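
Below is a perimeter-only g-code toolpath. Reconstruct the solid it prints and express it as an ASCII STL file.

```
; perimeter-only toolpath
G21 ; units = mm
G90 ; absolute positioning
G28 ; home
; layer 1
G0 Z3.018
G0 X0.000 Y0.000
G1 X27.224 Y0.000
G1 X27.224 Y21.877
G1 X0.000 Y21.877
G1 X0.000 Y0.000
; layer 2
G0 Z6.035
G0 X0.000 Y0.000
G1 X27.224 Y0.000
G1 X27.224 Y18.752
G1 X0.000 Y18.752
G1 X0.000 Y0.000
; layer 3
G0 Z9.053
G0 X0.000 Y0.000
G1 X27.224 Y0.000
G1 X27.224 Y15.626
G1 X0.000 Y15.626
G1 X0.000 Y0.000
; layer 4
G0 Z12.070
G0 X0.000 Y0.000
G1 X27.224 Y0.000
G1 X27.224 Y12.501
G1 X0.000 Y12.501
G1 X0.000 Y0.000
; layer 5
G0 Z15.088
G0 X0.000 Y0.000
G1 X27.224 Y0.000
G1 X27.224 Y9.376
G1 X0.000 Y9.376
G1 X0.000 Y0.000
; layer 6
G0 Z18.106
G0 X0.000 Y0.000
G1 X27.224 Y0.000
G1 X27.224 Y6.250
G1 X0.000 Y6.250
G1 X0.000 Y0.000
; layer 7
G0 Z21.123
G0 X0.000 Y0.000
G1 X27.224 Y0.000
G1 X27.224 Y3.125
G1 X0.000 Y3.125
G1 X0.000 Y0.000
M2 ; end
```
solid part
  facet normal 0.0000 0.0000 -1.0000
    outer loop
      vertex 27.224 25.002 0.000
      vertex 27.224 0.000 0.000
      vertex 0.000 0.000 0.000
    endloop
  endfacet
  facet normal 0.0000 0.0000 -1.0000
    outer loop
      vertex 0.000 25.002 0.000
      vertex 27.224 25.002 0.000
      vertex 0.000 0.000 0.000
    endloop
  endfacet
  facet normal 0.0000 -1.0000 0.0000
    outer loop
      vertex 0.000 0.000 0.000
      vertex 27.224 0.000 0.000
      vertex 27.224 0.000 24.141
    endloop
  endfacet
  facet normal 0.0000 -1.0000 0.0000
    outer loop
      vertex 0.000 0.000 0.000
      vertex 27.224 0.000 24.141
      vertex 0.000 0.000 24.141
    endloop
  endfacet
  facet normal 0.0000 0.6946 0.7194
    outer loop
      vertex 0.000 0.000 24.141
      vertex 27.224 0.000 24.141
      vertex 27.224 25.002 0.000
    endloop
  endfacet
  facet normal 0.0000 0.6946 0.7194
    outer loop
      vertex 0.000 0.000 24.141
      vertex 27.224 25.002 0.000
      vertex 0.000 25.002 0.000
    endloop
  endfacet
  facet normal -1.0000 0.0000 0.0000
    outer loop
      vertex 0.000 0.000 24.141
      vertex 0.000 25.002 0.000
      vertex 0.000 0.000 0.000
    endloop
  endfacet
  facet normal 1.0000 0.0000 0.0000
    outer loop
      vertex 27.224 0.000 0.000
      vertex 27.224 25.002 0.000
      vertex 27.224 0.000 24.141
    endloop
  endfacet
endsolid part

The G0 Z moves step by Δz≈3.018 mm. The G1 loops shrink linearly with z, so the solid tapers from its base footprint up to z≈24.1. Closing with a flat bottom cap and the tapered top and triangulating gives 8 facets — a wedge (ramp): 27.2 × 25 mm base, rising to 24.1 mm along the y=0 edge and sloping linearly to z=0 at y=25.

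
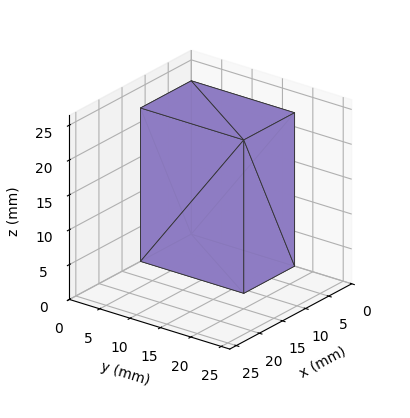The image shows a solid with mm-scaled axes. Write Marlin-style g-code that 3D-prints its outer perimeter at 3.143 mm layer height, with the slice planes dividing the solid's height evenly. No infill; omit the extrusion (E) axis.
Reading the render: the shape is a rectangular box, roughly 11 × 17 mm footprint and 22 mm tall (dimensions read to the nearest mm from the axis ticks). For the g-code, the solid's height is divided into equal slices at the stated Δz and each level perimeter traced with G1 moves after a G0 lift.

; perimeter-only toolpath
G21 ; units = mm
G90 ; absolute positioning
G28 ; home
; layer 1
G0 Z3.143
G0 X0.000 Y0.000
G1 X11.000 Y0.000
G1 X11.000 Y17.000
G1 X0.000 Y17.000
G1 X0.000 Y0.000
; layer 2
G0 Z6.286
G0 X0.000 Y0.000
G1 X11.000 Y0.000
G1 X11.000 Y17.000
G1 X0.000 Y17.000
G1 X0.000 Y0.000
; layer 3
G0 Z9.429
G0 X0.000 Y0.000
G1 X11.000 Y0.000
G1 X11.000 Y17.000
G1 X0.000 Y17.000
G1 X0.000 Y0.000
; layer 4
G0 Z12.571
G0 X0.000 Y0.000
G1 X11.000 Y0.000
G1 X11.000 Y17.000
G1 X0.000 Y17.000
G1 X0.000 Y0.000
; layer 5
G0 Z15.714
G0 X0.000 Y0.000
G1 X11.000 Y0.000
G1 X11.000 Y17.000
G1 X0.000 Y17.000
G1 X0.000 Y0.000
; layer 6
G0 Z18.857
G0 X0.000 Y0.000
G1 X11.000 Y0.000
G1 X11.000 Y17.000
G1 X0.000 Y17.000
G1 X0.000 Y0.000
; layer 7
G0 Z22.000
G0 X0.000 Y0.000
G1 X11.000 Y0.000
G1 X11.000 Y17.000
G1 X0.000 Y17.000
G1 X0.000 Y0.000
M2 ; end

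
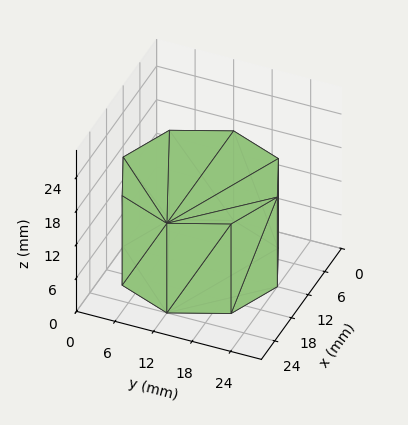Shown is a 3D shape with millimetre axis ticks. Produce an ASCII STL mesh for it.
Reading the render: the shape is a regular 8-sided prism (a cylinder approximated with 8 flat sides), circumscribed radius ≈ 12 mm, height ≈ 16 mm (dimensions read to the nearest mm from the axis ticks). For the STL, each face is triangulated and given an outward normal.

solid part
  facet normal 0.0000 0.0000 -1.0000
    outer loop
      vertex 12.000 24.000 0.000
      vertex 20.485 20.485 0.000
      vertex 24.000 12.000 0.000
    endloop
  endfacet
  facet normal 0.0000 0.0000 -1.0000
    outer loop
      vertex 3.515 20.485 0.000
      vertex 12.000 24.000 0.000
      vertex 24.000 12.000 0.000
    endloop
  endfacet
  facet normal 0.0000 0.0000 -1.0000
    outer loop
      vertex 0.000 12.000 0.000
      vertex 3.515 20.485 0.000
      vertex 24.000 12.000 0.000
    endloop
  endfacet
  facet normal 0.0000 0.0000 -1.0000
    outer loop
      vertex 3.515 3.515 0.000
      vertex 0.000 12.000 0.000
      vertex 24.000 12.000 0.000
    endloop
  endfacet
  facet normal 0.0000 0.0000 -1.0000
    outer loop
      vertex 12.000 0.000 0.000
      vertex 3.515 3.515 0.000
      vertex 24.000 12.000 0.000
    endloop
  endfacet
  facet normal 0.0000 0.0000 -1.0000
    outer loop
      vertex 20.485 3.515 0.000
      vertex 12.000 0.000 0.000
      vertex 24.000 12.000 0.000
    endloop
  endfacet
  facet normal 0.0000 0.0000 1.0000
    outer loop
      vertex 24.000 12.000 16.000
      vertex 20.485 20.485 16.000
      vertex 12.000 24.000 16.000
    endloop
  endfacet
  facet normal 0.0000 0.0000 1.0000
    outer loop
      vertex 24.000 12.000 16.000
      vertex 12.000 24.000 16.000
      vertex 3.515 20.485 16.000
    endloop
  endfacet
  facet normal 0.0000 0.0000 1.0000
    outer loop
      vertex 24.000 12.000 16.000
      vertex 3.515 20.485 16.000
      vertex 0.000 12.000 16.000
    endloop
  endfacet
  facet normal 0.0000 0.0000 1.0000
    outer loop
      vertex 24.000 12.000 16.000
      vertex 0.000 12.000 16.000
      vertex 3.515 3.515 16.000
    endloop
  endfacet
  facet normal 0.0000 0.0000 1.0000
    outer loop
      vertex 24.000 12.000 16.000
      vertex 3.515 3.515 16.000
      vertex 12.000 0.000 16.000
    endloop
  endfacet
  facet normal 0.0000 0.0000 1.0000
    outer loop
      vertex 24.000 12.000 16.000
      vertex 12.000 0.000 16.000
      vertex 20.485 3.515 16.000
    endloop
  endfacet
  facet normal 0.9239 0.3827 0.0000
    outer loop
      vertex 24.000 12.000 0.000
      vertex 20.485 20.485 0.000
      vertex 20.485 20.485 16.000
    endloop
  endfacet
  facet normal 0.9239 0.3827 0.0000
    outer loop
      vertex 24.000 12.000 0.000
      vertex 20.485 20.485 16.000
      vertex 24.000 12.000 16.000
    endloop
  endfacet
  facet normal 0.3827 0.9239 0.0000
    outer loop
      vertex 20.485 20.485 0.000
      vertex 12.000 24.000 0.000
      vertex 12.000 24.000 16.000
    endloop
  endfacet
  facet normal 0.3827 0.9239 0.0000
    outer loop
      vertex 20.485 20.485 0.000
      vertex 12.000 24.000 16.000
      vertex 20.485 20.485 16.000
    endloop
  endfacet
  facet normal -0.3827 0.9239 0.0000
    outer loop
      vertex 12.000 24.000 0.000
      vertex 3.515 20.485 0.000
      vertex 3.515 20.485 16.000
    endloop
  endfacet
  facet normal -0.3827 0.9239 0.0000
    outer loop
      vertex 12.000 24.000 0.000
      vertex 3.515 20.485 16.000
      vertex 12.000 24.000 16.000
    endloop
  endfacet
  facet normal -0.9239 0.3827 0.0000
    outer loop
      vertex 3.515 20.485 0.000
      vertex 0.000 12.000 0.000
      vertex 0.000 12.000 16.000
    endloop
  endfacet
  facet normal -0.9239 0.3827 0.0000
    outer loop
      vertex 3.515 20.485 0.000
      vertex 0.000 12.000 16.000
      vertex 3.515 20.485 16.000
    endloop
  endfacet
  facet normal -0.9239 -0.3827 0.0000
    outer loop
      vertex 0.000 12.000 0.000
      vertex 3.515 3.515 0.000
      vertex 3.515 3.515 16.000
    endloop
  endfacet
  facet normal -0.9239 -0.3827 0.0000
    outer loop
      vertex 0.000 12.000 0.000
      vertex 3.515 3.515 16.000
      vertex 0.000 12.000 16.000
    endloop
  endfacet
  facet normal -0.3827 -0.9239 0.0000
    outer loop
      vertex 3.515 3.515 0.000
      vertex 12.000 0.000 0.000
      vertex 12.000 0.000 16.000
    endloop
  endfacet
  facet normal -0.3827 -0.9239 0.0000
    outer loop
      vertex 3.515 3.515 0.000
      vertex 12.000 0.000 16.000
      vertex 3.515 3.515 16.000
    endloop
  endfacet
  facet normal 0.3827 -0.9239 0.0000
    outer loop
      vertex 12.000 0.000 0.000
      vertex 20.485 3.515 0.000
      vertex 20.485 3.515 16.000
    endloop
  endfacet
  facet normal 0.3827 -0.9239 0.0000
    outer loop
      vertex 12.000 0.000 0.000
      vertex 20.485 3.515 16.000
      vertex 12.000 0.000 16.000
    endloop
  endfacet
  facet normal 0.9239 -0.3827 0.0000
    outer loop
      vertex 20.485 3.515 0.000
      vertex 24.000 12.000 0.000
      vertex 24.000 12.000 16.000
    endloop
  endfacet
  facet normal 0.9239 -0.3827 0.0000
    outer loop
      vertex 20.485 3.515 0.000
      vertex 24.000 12.000 16.000
      vertex 20.485 3.515 16.000
    endloop
  endfacet
endsolid part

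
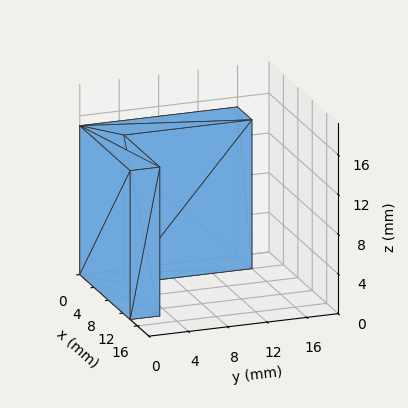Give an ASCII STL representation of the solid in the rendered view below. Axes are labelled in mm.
Reading the render: the shape is an L-shaped prism: outer 14 × 16 mm, arm thicknesses ≈ 3 mm (horizontal) and 4 mm (vertical), extruded 15 mm in z (dimensions read to the nearest mm from the axis ticks). For the STL, each face is triangulated and given an outward normal.

solid part
  facet normal 0.0000 0.0000 -1.0000
    outer loop
      vertex 14.0 3.0 0.0
      vertex 14.0 0.0 0.0
      vertex 0.0 0.0 0.0
    endloop
  endfacet
  facet normal 0.0000 0.0000 -1.0000
    outer loop
      vertex 4.0 3.0 0.0
      vertex 14.0 3.0 0.0
      vertex 0.0 0.0 0.0
    endloop
  endfacet
  facet normal 0.0000 0.0000 -1.0000
    outer loop
      vertex 4.0 16.0 0.0
      vertex 4.0 3.0 0.0
      vertex 0.0 0.0 0.0
    endloop
  endfacet
  facet normal 0.0000 0.0000 -1.0000
    outer loop
      vertex 0.0 16.0 0.0
      vertex 4.0 16.0 0.0
      vertex 0.0 0.0 0.0
    endloop
  endfacet
  facet normal 0.0000 0.0000 1.0000
    outer loop
      vertex 0.0 0.0 15.0
      vertex 14.0 0.0 15.0
      vertex 14.0 3.0 15.0
    endloop
  endfacet
  facet normal 0.0000 0.0000 1.0000
    outer loop
      vertex 0.0 0.0 15.0
      vertex 14.0 3.0 15.0
      vertex 4.0 3.0 15.0
    endloop
  endfacet
  facet normal 0.0000 0.0000 1.0000
    outer loop
      vertex 0.0 0.0 15.0
      vertex 4.0 3.0 15.0
      vertex 4.0 16.0 15.0
    endloop
  endfacet
  facet normal 0.0000 0.0000 1.0000
    outer loop
      vertex 0.0 0.0 15.0
      vertex 4.0 16.0 15.0
      vertex 0.0 16.0 15.0
    endloop
  endfacet
  facet normal 0.0000 -1.0000 0.0000
    outer loop
      vertex 0.0 0.0 0.0
      vertex 14.0 0.0 0.0
      vertex 14.0 0.0 15.0
    endloop
  endfacet
  facet normal 0.0000 -1.0000 0.0000
    outer loop
      vertex 0.0 0.0 0.0
      vertex 14.0 0.0 15.0
      vertex 0.0 0.0 15.0
    endloop
  endfacet
  facet normal 1.0000 0.0000 0.0000
    outer loop
      vertex 14.0 0.0 0.0
      vertex 14.0 3.0 0.0
      vertex 14.0 3.0 15.0
    endloop
  endfacet
  facet normal 1.0000 0.0000 0.0000
    outer loop
      vertex 14.0 0.0 0.0
      vertex 14.0 3.0 15.0
      vertex 14.0 0.0 15.0
    endloop
  endfacet
  facet normal 0.0000 1.0000 0.0000
    outer loop
      vertex 14.0 3.0 0.0
      vertex 4.0 3.0 0.0
      vertex 4.0 3.0 15.0
    endloop
  endfacet
  facet normal 0.0000 1.0000 0.0000
    outer loop
      vertex 14.0 3.0 0.0
      vertex 4.0 3.0 15.0
      vertex 14.0 3.0 15.0
    endloop
  endfacet
  facet normal 1.0000 0.0000 0.0000
    outer loop
      vertex 4.0 3.0 0.0
      vertex 4.0 16.0 0.0
      vertex 4.0 16.0 15.0
    endloop
  endfacet
  facet normal 1.0000 0.0000 0.0000
    outer loop
      vertex 4.0 3.0 0.0
      vertex 4.0 16.0 15.0
      vertex 4.0 3.0 15.0
    endloop
  endfacet
  facet normal 0.0000 1.0000 0.0000
    outer loop
      vertex 4.0 16.0 0.0
      vertex 0.0 16.0 0.0
      vertex 0.0 16.0 15.0
    endloop
  endfacet
  facet normal 0.0000 1.0000 0.0000
    outer loop
      vertex 4.0 16.0 0.0
      vertex 0.0 16.0 15.0
      vertex 4.0 16.0 15.0
    endloop
  endfacet
  facet normal -1.0000 0.0000 0.0000
    outer loop
      vertex 0.0 16.0 0.0
      vertex 0.0 0.0 0.0
      vertex 0.0 0.0 15.0
    endloop
  endfacet
  facet normal -1.0000 0.0000 0.0000
    outer loop
      vertex 0.0 16.0 0.0
      vertex 0.0 0.0 15.0
      vertex 0.0 16.0 15.0
    endloop
  endfacet
endsolid part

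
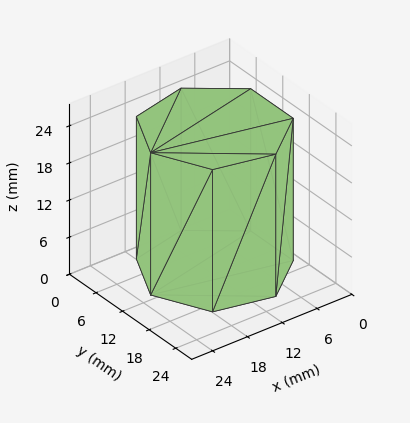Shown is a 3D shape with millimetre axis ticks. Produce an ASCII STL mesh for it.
Reading the render: the shape is a regular 7-sided prism (a cylinder approximated with 7 flat sides), circumscribed radius ≈ 11 mm, height ≈ 23 mm (dimensions read to the nearest mm from the axis ticks). For the STL, each face is triangulated and given an outward normal.

solid part
  facet normal 0.0000 0.0000 -1.0000
    outer loop
      vertex 8.6 21.7 0.0
      vertex 17.9 19.6 0.0
      vertex 22.0 11.0 0.0
    endloop
  endfacet
  facet normal 0.0000 0.0000 -1.0000
    outer loop
      vertex 1.1 15.8 0.0
      vertex 8.6 21.7 0.0
      vertex 22.0 11.0 0.0
    endloop
  endfacet
  facet normal 0.0000 0.0000 -1.0000
    outer loop
      vertex 1.1 6.2 0.0
      vertex 1.1 15.8 0.0
      vertex 22.0 11.0 0.0
    endloop
  endfacet
  facet normal 0.0000 0.0000 -1.0000
    outer loop
      vertex 8.6 0.3 0.0
      vertex 1.1 6.2 0.0
      vertex 22.0 11.0 0.0
    endloop
  endfacet
  facet normal 0.0000 0.0000 -1.0000
    outer loop
      vertex 17.9 2.4 0.0
      vertex 8.6 0.3 0.0
      vertex 22.0 11.0 0.0
    endloop
  endfacet
  facet normal 0.0000 0.0000 1.0000
    outer loop
      vertex 22.0 11.0 23.0
      vertex 17.9 19.6 23.0
      vertex 8.6 21.7 23.0
    endloop
  endfacet
  facet normal 0.0000 0.0000 1.0000
    outer loop
      vertex 22.0 11.0 23.0
      vertex 8.6 21.7 23.0
      vertex 1.1 15.8 23.0
    endloop
  endfacet
  facet normal 0.0000 0.0000 1.0000
    outer loop
      vertex 22.0 11.0 23.0
      vertex 1.1 15.8 23.0
      vertex 1.1 6.2 23.0
    endloop
  endfacet
  facet normal 0.0000 0.0000 1.0000
    outer loop
      vertex 22.0 11.0 23.0
      vertex 1.1 6.2 23.0
      vertex 8.6 0.3 23.0
    endloop
  endfacet
  facet normal 0.0000 0.0000 1.0000
    outer loop
      vertex 22.0 11.0 23.0
      vertex 8.6 0.3 23.0
      vertex 17.9 2.4 23.0
    endloop
  endfacet
  facet normal 0.9027 0.4303 0.0000
    outer loop
      vertex 22.0 11.0 0.0
      vertex 17.9 19.6 0.0
      vertex 17.9 19.6 23.0
    endloop
  endfacet
  facet normal 0.9027 0.4303 0.0000
    outer loop
      vertex 22.0 11.0 0.0
      vertex 17.9 19.6 23.0
      vertex 22.0 11.0 23.0
    endloop
  endfacet
  facet normal 0.2203 0.9754 0.0000
    outer loop
      vertex 17.9 19.6 0.0
      vertex 8.6 21.7 0.0
      vertex 8.6 21.7 23.0
    endloop
  endfacet
  facet normal 0.2203 0.9754 0.0000
    outer loop
      vertex 17.9 19.6 0.0
      vertex 8.6 21.7 23.0
      vertex 17.9 19.6 23.0
    endloop
  endfacet
  facet normal -0.6183 0.7860 0.0000
    outer loop
      vertex 8.6 21.7 0.0
      vertex 1.1 15.8 0.0
      vertex 1.1 15.8 23.0
    endloop
  endfacet
  facet normal -0.6183 0.7860 0.0000
    outer loop
      vertex 8.6 21.7 0.0
      vertex 1.1 15.8 23.0
      vertex 8.6 21.7 23.0
    endloop
  endfacet
  facet normal -1.0000 0.0000 0.0000
    outer loop
      vertex 1.1 15.8 0.0
      vertex 1.1 6.2 0.0
      vertex 1.1 6.2 23.0
    endloop
  endfacet
  facet normal -1.0000 0.0000 0.0000
    outer loop
      vertex 1.1 15.8 0.0
      vertex 1.1 6.2 23.0
      vertex 1.1 15.8 23.0
    endloop
  endfacet
  facet normal -0.6183 -0.7860 0.0000
    outer loop
      vertex 1.1 6.2 0.0
      vertex 8.6 0.3 0.0
      vertex 8.6 0.3 23.0
    endloop
  endfacet
  facet normal -0.6183 -0.7860 0.0000
    outer loop
      vertex 1.1 6.2 0.0
      vertex 8.6 0.3 23.0
      vertex 1.1 6.2 23.0
    endloop
  endfacet
  facet normal 0.2203 -0.9754 0.0000
    outer loop
      vertex 8.6 0.3 0.0
      vertex 17.9 2.4 0.0
      vertex 17.9 2.4 23.0
    endloop
  endfacet
  facet normal 0.2203 -0.9754 0.0000
    outer loop
      vertex 8.6 0.3 0.0
      vertex 17.9 2.4 23.0
      vertex 8.6 0.3 23.0
    endloop
  endfacet
  facet normal 0.9027 -0.4303 0.0000
    outer loop
      vertex 17.9 2.4 0.0
      vertex 22.0 11.0 0.0
      vertex 22.0 11.0 23.0
    endloop
  endfacet
  facet normal 0.9027 -0.4303 0.0000
    outer loop
      vertex 17.9 2.4 0.0
      vertex 22.0 11.0 23.0
      vertex 17.9 2.4 23.0
    endloop
  endfacet
endsolid part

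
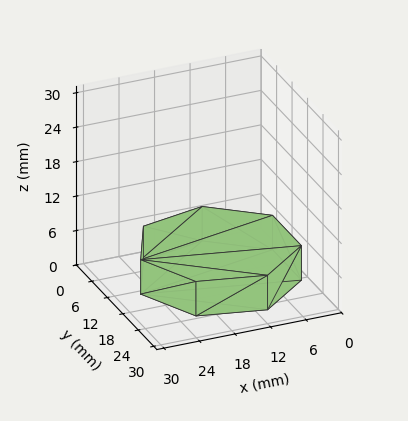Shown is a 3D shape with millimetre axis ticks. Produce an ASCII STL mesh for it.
Reading the render: the shape is a regular 7-sided prism (a cylinder approximated with 7 flat sides), circumscribed radius ≈ 13 mm, height ≈ 6 mm (dimensions read to the nearest mm from the axis ticks). For the STL, each face is triangulated and given an outward normal.

solid part
  facet normal 0.0000 0.0000 -1.0000
    outer loop
      vertex 10.1 25.7 0.0
      vertex 21.1 23.2 0.0
      vertex 26.0 13.0 0.0
    endloop
  endfacet
  facet normal 0.0000 0.0000 -1.0000
    outer loop
      vertex 1.3 18.6 0.0
      vertex 10.1 25.7 0.0
      vertex 26.0 13.0 0.0
    endloop
  endfacet
  facet normal 0.0000 0.0000 -1.0000
    outer loop
      vertex 1.3 7.4 0.0
      vertex 1.3 18.6 0.0
      vertex 26.0 13.0 0.0
    endloop
  endfacet
  facet normal 0.0000 0.0000 -1.0000
    outer loop
      vertex 10.1 0.3 0.0
      vertex 1.3 7.4 0.0
      vertex 26.0 13.0 0.0
    endloop
  endfacet
  facet normal 0.0000 0.0000 -1.0000
    outer loop
      vertex 21.1 2.8 0.0
      vertex 10.1 0.3 0.0
      vertex 26.0 13.0 0.0
    endloop
  endfacet
  facet normal 0.0000 0.0000 1.0000
    outer loop
      vertex 26.0 13.0 6.0
      vertex 21.1 23.2 6.0
      vertex 10.1 25.7 6.0
    endloop
  endfacet
  facet normal 0.0000 0.0000 1.0000
    outer loop
      vertex 26.0 13.0 6.0
      vertex 10.1 25.7 6.0
      vertex 1.3 18.6 6.0
    endloop
  endfacet
  facet normal 0.0000 0.0000 1.0000
    outer loop
      vertex 26.0 13.0 6.0
      vertex 1.3 18.6 6.0
      vertex 1.3 7.4 6.0
    endloop
  endfacet
  facet normal 0.0000 0.0000 1.0000
    outer loop
      vertex 26.0 13.0 6.0
      vertex 1.3 7.4 6.0
      vertex 10.1 0.3 6.0
    endloop
  endfacet
  facet normal 0.0000 0.0000 1.0000
    outer loop
      vertex 26.0 13.0 6.0
      vertex 10.1 0.3 6.0
      vertex 21.1 2.8 6.0
    endloop
  endfacet
  facet normal 0.9014 0.4330 0.0000
    outer loop
      vertex 26.0 13.0 0.0
      vertex 21.1 23.2 0.0
      vertex 21.1 23.2 6.0
    endloop
  endfacet
  facet normal 0.9014 0.4330 0.0000
    outer loop
      vertex 26.0 13.0 0.0
      vertex 21.1 23.2 6.0
      vertex 26.0 13.0 6.0
    endloop
  endfacet
  facet normal 0.2216 0.9751 0.0000
    outer loop
      vertex 21.1 23.2 0.0
      vertex 10.1 25.7 0.0
      vertex 10.1 25.7 6.0
    endloop
  endfacet
  facet normal 0.2216 0.9751 0.0000
    outer loop
      vertex 21.1 23.2 0.0
      vertex 10.1 25.7 6.0
      vertex 21.1 23.2 6.0
    endloop
  endfacet
  facet normal -0.6279 0.7783 0.0000
    outer loop
      vertex 10.1 25.7 0.0
      vertex 1.3 18.6 0.0
      vertex 1.3 18.6 6.0
    endloop
  endfacet
  facet normal -0.6279 0.7783 0.0000
    outer loop
      vertex 10.1 25.7 0.0
      vertex 1.3 18.6 6.0
      vertex 10.1 25.7 6.0
    endloop
  endfacet
  facet normal -1.0000 0.0000 0.0000
    outer loop
      vertex 1.3 18.6 0.0
      vertex 1.3 7.4 0.0
      vertex 1.3 7.4 6.0
    endloop
  endfacet
  facet normal -1.0000 0.0000 0.0000
    outer loop
      vertex 1.3 18.6 0.0
      vertex 1.3 7.4 6.0
      vertex 1.3 18.6 6.0
    endloop
  endfacet
  facet normal -0.6279 -0.7783 0.0000
    outer loop
      vertex 1.3 7.4 0.0
      vertex 10.1 0.3 0.0
      vertex 10.1 0.3 6.0
    endloop
  endfacet
  facet normal -0.6279 -0.7783 0.0000
    outer loop
      vertex 1.3 7.4 0.0
      vertex 10.1 0.3 6.0
      vertex 1.3 7.4 6.0
    endloop
  endfacet
  facet normal 0.2216 -0.9751 0.0000
    outer loop
      vertex 10.1 0.3 0.0
      vertex 21.1 2.8 0.0
      vertex 21.1 2.8 6.0
    endloop
  endfacet
  facet normal 0.2216 -0.9751 0.0000
    outer loop
      vertex 10.1 0.3 0.0
      vertex 21.1 2.8 6.0
      vertex 10.1 0.3 6.0
    endloop
  endfacet
  facet normal 0.9014 -0.4330 0.0000
    outer loop
      vertex 21.1 2.8 0.0
      vertex 26.0 13.0 0.0
      vertex 26.0 13.0 6.0
    endloop
  endfacet
  facet normal 0.9014 -0.4330 0.0000
    outer loop
      vertex 21.1 2.8 0.0
      vertex 26.0 13.0 6.0
      vertex 21.1 2.8 6.0
    endloop
  endfacet
endsolid part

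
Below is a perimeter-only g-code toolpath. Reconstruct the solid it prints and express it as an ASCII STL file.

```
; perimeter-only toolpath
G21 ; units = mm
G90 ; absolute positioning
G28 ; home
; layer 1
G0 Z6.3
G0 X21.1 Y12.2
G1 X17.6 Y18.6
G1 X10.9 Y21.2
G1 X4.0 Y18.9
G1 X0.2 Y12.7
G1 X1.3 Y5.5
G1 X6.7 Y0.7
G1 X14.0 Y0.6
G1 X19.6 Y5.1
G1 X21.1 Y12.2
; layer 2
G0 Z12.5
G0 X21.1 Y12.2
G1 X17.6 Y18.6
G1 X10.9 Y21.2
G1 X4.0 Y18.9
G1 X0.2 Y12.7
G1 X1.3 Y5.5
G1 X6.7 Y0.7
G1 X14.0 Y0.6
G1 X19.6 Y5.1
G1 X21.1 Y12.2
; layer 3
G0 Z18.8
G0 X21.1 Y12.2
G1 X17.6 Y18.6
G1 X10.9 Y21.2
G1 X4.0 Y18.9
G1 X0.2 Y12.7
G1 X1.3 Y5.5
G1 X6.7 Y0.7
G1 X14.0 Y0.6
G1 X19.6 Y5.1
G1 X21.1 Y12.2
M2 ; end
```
solid part
  facet normal 0.0000 0.0000 -1.0000
    outer loop
      vertex 10.9 21.2 0.0
      vertex 17.6 18.6 0.0
      vertex 21.1 12.2 0.0
    endloop
  endfacet
  facet normal 0.0000 0.0000 -1.0000
    outer loop
      vertex 4.0 18.9 0.0
      vertex 10.9 21.2 0.0
      vertex 21.1 12.2 0.0
    endloop
  endfacet
  facet normal 0.0000 0.0000 -1.0000
    outer loop
      vertex 0.2 12.7 0.0
      vertex 4.0 18.9 0.0
      vertex 21.1 12.2 0.0
    endloop
  endfacet
  facet normal 0.0000 0.0000 -1.0000
    outer loop
      vertex 1.3 5.5 0.0
      vertex 0.2 12.7 0.0
      vertex 21.1 12.2 0.0
    endloop
  endfacet
  facet normal 0.0000 0.0000 -1.0000
    outer loop
      vertex 6.7 0.7 0.0
      vertex 1.3 5.5 0.0
      vertex 21.1 12.2 0.0
    endloop
  endfacet
  facet normal 0.0000 0.0000 -1.0000
    outer loop
      vertex 14.0 0.6 0.0
      vertex 6.7 0.7 0.0
      vertex 21.1 12.2 0.0
    endloop
  endfacet
  facet normal 0.0000 0.0000 -1.0000
    outer loop
      vertex 19.6 5.1 0.0
      vertex 14.0 0.6 0.0
      vertex 21.1 12.2 0.0
    endloop
  endfacet
  facet normal 0.0000 0.0000 1.0000
    outer loop
      vertex 21.1 12.2 18.8
      vertex 17.6 18.6 18.8
      vertex 10.9 21.2 18.8
    endloop
  endfacet
  facet normal 0.0000 0.0000 1.0000
    outer loop
      vertex 21.1 12.2 18.8
      vertex 10.9 21.2 18.8
      vertex 4.0 18.9 18.8
    endloop
  endfacet
  facet normal 0.0000 0.0000 1.0000
    outer loop
      vertex 21.1 12.2 18.8
      vertex 4.0 18.9 18.8
      vertex 0.2 12.7 18.8
    endloop
  endfacet
  facet normal 0.0000 0.0000 1.0000
    outer loop
      vertex 21.1 12.2 18.8
      vertex 0.2 12.7 18.8
      vertex 1.3 5.5 18.8
    endloop
  endfacet
  facet normal 0.0000 0.0000 1.0000
    outer loop
      vertex 21.1 12.2 18.8
      vertex 1.3 5.5 18.8
      vertex 6.7 0.7 18.8
    endloop
  endfacet
  facet normal 0.0000 0.0000 1.0000
    outer loop
      vertex 21.1 12.2 18.8
      vertex 6.7 0.7 18.8
      vertex 14.0 0.6 18.8
    endloop
  endfacet
  facet normal 0.0000 0.0000 1.0000
    outer loop
      vertex 21.1 12.2 18.8
      vertex 14.0 0.6 18.8
      vertex 19.6 5.1 18.8
    endloop
  endfacet
  facet normal 0.8774 0.4798 0.0000
    outer loop
      vertex 21.1 12.2 0.0
      vertex 17.6 18.6 0.0
      vertex 17.6 18.6 18.8
    endloop
  endfacet
  facet normal 0.8774 0.4798 0.0000
    outer loop
      vertex 21.1 12.2 0.0
      vertex 17.6 18.6 18.8
      vertex 21.1 12.2 18.8
    endloop
  endfacet
  facet normal 0.3618 0.9323 0.0000
    outer loop
      vertex 17.6 18.6 0.0
      vertex 10.9 21.2 0.0
      vertex 10.9 21.2 18.8
    endloop
  endfacet
  facet normal 0.3618 0.9323 0.0000
    outer loop
      vertex 17.6 18.6 0.0
      vertex 10.9 21.2 18.8
      vertex 17.6 18.6 18.8
    endloop
  endfacet
  facet normal -0.3162 0.9487 0.0000
    outer loop
      vertex 10.9 21.2 0.0
      vertex 4.0 18.9 0.0
      vertex 4.0 18.9 18.8
    endloop
  endfacet
  facet normal -0.3162 0.9487 0.0000
    outer loop
      vertex 10.9 21.2 0.0
      vertex 4.0 18.9 18.8
      vertex 10.9 21.2 18.8
    endloop
  endfacet
  facet normal -0.8526 0.5226 0.0000
    outer loop
      vertex 4.0 18.9 0.0
      vertex 0.2 12.7 0.0
      vertex 0.2 12.7 18.8
    endloop
  endfacet
  facet normal -0.8526 0.5226 0.0000
    outer loop
      vertex 4.0 18.9 0.0
      vertex 0.2 12.7 18.8
      vertex 4.0 18.9 18.8
    endloop
  endfacet
  facet normal -0.9885 -0.1510 0.0000
    outer loop
      vertex 0.2 12.7 0.0
      vertex 1.3 5.5 0.0
      vertex 1.3 5.5 18.8
    endloop
  endfacet
  facet normal -0.9885 -0.1510 0.0000
    outer loop
      vertex 0.2 12.7 0.0
      vertex 1.3 5.5 18.8
      vertex 0.2 12.7 18.8
    endloop
  endfacet
  facet normal -0.6644 -0.7474 0.0000
    outer loop
      vertex 1.3 5.5 0.0
      vertex 6.7 0.7 0.0
      vertex 6.7 0.7 18.8
    endloop
  endfacet
  facet normal -0.6644 -0.7474 0.0000
    outer loop
      vertex 1.3 5.5 0.0
      vertex 6.7 0.7 18.8
      vertex 1.3 5.5 18.8
    endloop
  endfacet
  facet normal -0.0137 -0.9999 0.0000
    outer loop
      vertex 6.7 0.7 0.0
      vertex 14.0 0.6 0.0
      vertex 14.0 0.6 18.8
    endloop
  endfacet
  facet normal -0.0137 -0.9999 0.0000
    outer loop
      vertex 6.7 0.7 0.0
      vertex 14.0 0.6 18.8
      vertex 6.7 0.7 18.8
    endloop
  endfacet
  facet normal 0.6264 -0.7795 0.0000
    outer loop
      vertex 14.0 0.6 0.0
      vertex 19.6 5.1 0.0
      vertex 19.6 5.1 18.8
    endloop
  endfacet
  facet normal 0.6264 -0.7795 0.0000
    outer loop
      vertex 14.0 0.6 0.0
      vertex 19.6 5.1 18.8
      vertex 14.0 0.6 18.8
    endloop
  endfacet
  facet normal 0.9784 -0.2067 0.0000
    outer loop
      vertex 19.6 5.1 0.0
      vertex 21.1 12.2 0.0
      vertex 21.1 12.2 18.8
    endloop
  endfacet
  facet normal 0.9784 -0.2067 0.0000
    outer loop
      vertex 19.6 5.1 0.0
      vertex 21.1 12.2 18.8
      vertex 19.6 5.1 18.8
    endloop
  endfacet
endsolid part

The G0 Z moves step by Δz≈6.3 mm. Every layer's G1 loop is the same polygon, so the solid is a straight extrusion of it from z=0 to z≈18.8. Closing with flat bottom and top caps and triangulating gives 32 facets — a regular 9-sided prism (a cylinder approximated with 9 flat sides), circumscribed radius ≈ 10.6 mm, height ≈ 18.8 mm.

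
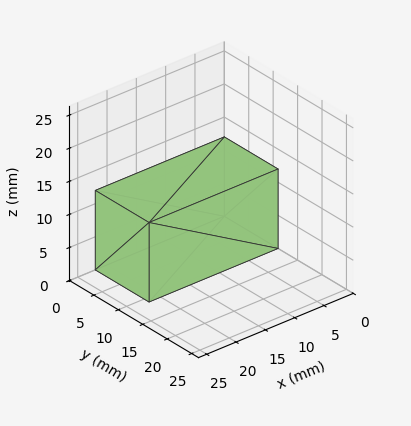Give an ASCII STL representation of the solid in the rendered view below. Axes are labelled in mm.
Reading the render: the shape is a rectangular box, roughly 22 × 11 mm footprint and 12 mm tall (dimensions read to the nearest mm from the axis ticks). For the STL, each face is triangulated and given an outward normal.

solid part
  facet normal 0.0000 0.0000 -1.0000
    outer loop
      vertex 22.0 11.0 0.0
      vertex 22.0 0.0 0.0
      vertex 0.0 0.0 0.0
    endloop
  endfacet
  facet normal 0.0000 0.0000 -1.0000
    outer loop
      vertex 0.0 11.0 0.0
      vertex 22.0 11.0 0.0
      vertex 0.0 0.0 0.0
    endloop
  endfacet
  facet normal 0.0000 0.0000 1.0000
    outer loop
      vertex 0.0 0.0 12.0
      vertex 22.0 0.0 12.0
      vertex 22.0 11.0 12.0
    endloop
  endfacet
  facet normal 0.0000 0.0000 1.0000
    outer loop
      vertex 0.0 0.0 12.0
      vertex 22.0 11.0 12.0
      vertex 0.0 11.0 12.0
    endloop
  endfacet
  facet normal 0.0000 -1.0000 0.0000
    outer loop
      vertex 0.0 0.0 0.0
      vertex 22.0 0.0 0.0
      vertex 22.0 0.0 12.0
    endloop
  endfacet
  facet normal 0.0000 -1.0000 0.0000
    outer loop
      vertex 0.0 0.0 0.0
      vertex 22.0 0.0 12.0
      vertex 0.0 0.0 12.0
    endloop
  endfacet
  facet normal 0.0000 1.0000 0.0000
    outer loop
      vertex 22.0 11.0 12.0
      vertex 22.0 11.0 0.0
      vertex 0.0 11.0 0.0
    endloop
  endfacet
  facet normal 0.0000 1.0000 0.0000
    outer loop
      vertex 0.0 11.0 12.0
      vertex 22.0 11.0 12.0
      vertex 0.0 11.0 0.0
    endloop
  endfacet
  facet normal -1.0000 0.0000 0.0000
    outer loop
      vertex 0.0 11.0 12.0
      vertex 0.0 11.0 0.0
      vertex 0.0 0.0 0.0
    endloop
  endfacet
  facet normal -1.0000 0.0000 0.0000
    outer loop
      vertex 0.0 0.0 12.0
      vertex 0.0 11.0 12.0
      vertex 0.0 0.0 0.0
    endloop
  endfacet
  facet normal 1.0000 0.0000 0.0000
    outer loop
      vertex 22.0 0.0 0.0
      vertex 22.0 11.0 0.0
      vertex 22.0 11.0 12.0
    endloop
  endfacet
  facet normal 1.0000 0.0000 0.0000
    outer loop
      vertex 22.0 0.0 0.0
      vertex 22.0 11.0 12.0
      vertex 22.0 0.0 12.0
    endloop
  endfacet
endsolid part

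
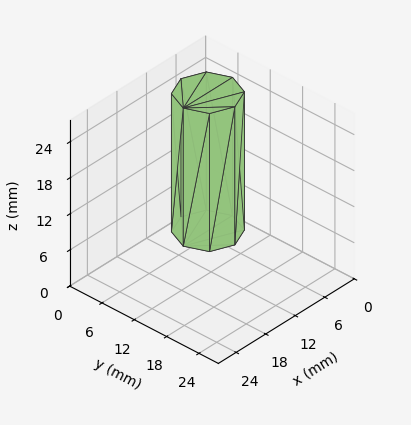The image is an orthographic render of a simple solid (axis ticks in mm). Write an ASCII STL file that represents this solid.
Reading the render: the shape is a regular 8-sided prism (a cylinder approximated with 8 flat sides), circumscribed radius ≈ 5 mm, height ≈ 23 mm (dimensions read to the nearest mm from the axis ticks). For the STL, each face is triangulated and given an outward normal.

solid part
  facet normal 0.0000 0.0000 -1.0000
    outer loop
      vertex 5.00 10.00 0.00
      vertex 8.54 8.54 0.00
      vertex 10.00 5.00 0.00
    endloop
  endfacet
  facet normal 0.0000 0.0000 -1.0000
    outer loop
      vertex 1.46 8.54 0.00
      vertex 5.00 10.00 0.00
      vertex 10.00 5.00 0.00
    endloop
  endfacet
  facet normal 0.0000 0.0000 -1.0000
    outer loop
      vertex 0.00 5.00 0.00
      vertex 1.46 8.54 0.00
      vertex 10.00 5.00 0.00
    endloop
  endfacet
  facet normal 0.0000 0.0000 -1.0000
    outer loop
      vertex 1.46 1.46 0.00
      vertex 0.00 5.00 0.00
      vertex 10.00 5.00 0.00
    endloop
  endfacet
  facet normal 0.0000 0.0000 -1.0000
    outer loop
      vertex 5.00 0.00 0.00
      vertex 1.46 1.46 0.00
      vertex 10.00 5.00 0.00
    endloop
  endfacet
  facet normal 0.0000 0.0000 -1.0000
    outer loop
      vertex 8.54 1.46 0.00
      vertex 5.00 0.00 0.00
      vertex 10.00 5.00 0.00
    endloop
  endfacet
  facet normal 0.0000 0.0000 1.0000
    outer loop
      vertex 10.00 5.00 23.00
      vertex 8.54 8.54 23.00
      vertex 5.00 10.00 23.00
    endloop
  endfacet
  facet normal 0.0000 0.0000 1.0000
    outer loop
      vertex 10.00 5.00 23.00
      vertex 5.00 10.00 23.00
      vertex 1.46 8.54 23.00
    endloop
  endfacet
  facet normal 0.0000 0.0000 1.0000
    outer loop
      vertex 10.00 5.00 23.00
      vertex 1.46 8.54 23.00
      vertex 0.00 5.00 23.00
    endloop
  endfacet
  facet normal 0.0000 0.0000 1.0000
    outer loop
      vertex 10.00 5.00 23.00
      vertex 0.00 5.00 23.00
      vertex 1.46 1.46 23.00
    endloop
  endfacet
  facet normal 0.0000 0.0000 1.0000
    outer loop
      vertex 10.00 5.00 23.00
      vertex 1.46 1.46 23.00
      vertex 5.00 0.00 23.00
    endloop
  endfacet
  facet normal 0.0000 0.0000 1.0000
    outer loop
      vertex 10.00 5.00 23.00
      vertex 5.00 0.00 23.00
      vertex 8.54 1.46 23.00
    endloop
  endfacet
  facet normal 0.9245 0.3813 0.0000
    outer loop
      vertex 10.00 5.00 0.00
      vertex 8.54 8.54 0.00
      vertex 8.54 8.54 23.00
    endloop
  endfacet
  facet normal 0.9245 0.3813 0.0000
    outer loop
      vertex 10.00 5.00 0.00
      vertex 8.54 8.54 23.00
      vertex 10.00 5.00 23.00
    endloop
  endfacet
  facet normal 0.3813 0.9245 0.0000
    outer loop
      vertex 8.54 8.54 0.00
      vertex 5.00 10.00 0.00
      vertex 5.00 10.00 23.00
    endloop
  endfacet
  facet normal 0.3813 0.9245 0.0000
    outer loop
      vertex 8.54 8.54 0.00
      vertex 5.00 10.00 23.00
      vertex 8.54 8.54 23.00
    endloop
  endfacet
  facet normal -0.3813 0.9245 0.0000
    outer loop
      vertex 5.00 10.00 0.00
      vertex 1.46 8.54 0.00
      vertex 1.46 8.54 23.00
    endloop
  endfacet
  facet normal -0.3813 0.9245 0.0000
    outer loop
      vertex 5.00 10.00 0.00
      vertex 1.46 8.54 23.00
      vertex 5.00 10.00 23.00
    endloop
  endfacet
  facet normal -0.9245 0.3813 0.0000
    outer loop
      vertex 1.46 8.54 0.00
      vertex 0.00 5.00 0.00
      vertex 0.00 5.00 23.00
    endloop
  endfacet
  facet normal -0.9245 0.3813 0.0000
    outer loop
      vertex 1.46 8.54 0.00
      vertex 0.00 5.00 23.00
      vertex 1.46 8.54 23.00
    endloop
  endfacet
  facet normal -0.9245 -0.3813 0.0000
    outer loop
      vertex 0.00 5.00 0.00
      vertex 1.46 1.46 0.00
      vertex 1.46 1.46 23.00
    endloop
  endfacet
  facet normal -0.9245 -0.3813 0.0000
    outer loop
      vertex 0.00 5.00 0.00
      vertex 1.46 1.46 23.00
      vertex 0.00 5.00 23.00
    endloop
  endfacet
  facet normal -0.3813 -0.9245 0.0000
    outer loop
      vertex 1.46 1.46 0.00
      vertex 5.00 0.00 0.00
      vertex 5.00 0.00 23.00
    endloop
  endfacet
  facet normal -0.3813 -0.9245 0.0000
    outer loop
      vertex 1.46 1.46 0.00
      vertex 5.00 0.00 23.00
      vertex 1.46 1.46 23.00
    endloop
  endfacet
  facet normal 0.3813 -0.9245 0.0000
    outer loop
      vertex 5.00 0.00 0.00
      vertex 8.54 1.46 0.00
      vertex 8.54 1.46 23.00
    endloop
  endfacet
  facet normal 0.3813 -0.9245 0.0000
    outer loop
      vertex 5.00 0.00 0.00
      vertex 8.54 1.46 23.00
      vertex 5.00 0.00 23.00
    endloop
  endfacet
  facet normal 0.9245 -0.3813 0.0000
    outer loop
      vertex 8.54 1.46 0.00
      vertex 10.00 5.00 0.00
      vertex 10.00 5.00 23.00
    endloop
  endfacet
  facet normal 0.9245 -0.3813 0.0000
    outer loop
      vertex 8.54 1.46 0.00
      vertex 10.00 5.00 23.00
      vertex 8.54 1.46 23.00
    endloop
  endfacet
endsolid part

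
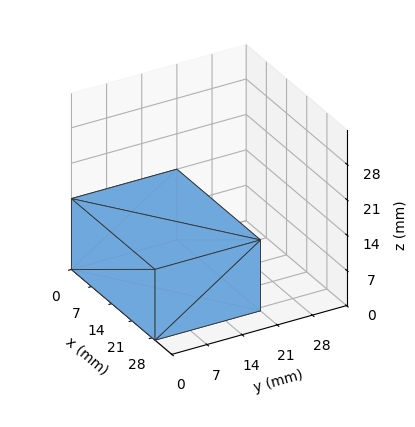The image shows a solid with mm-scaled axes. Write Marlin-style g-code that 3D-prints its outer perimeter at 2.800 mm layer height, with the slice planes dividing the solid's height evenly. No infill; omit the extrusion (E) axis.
Reading the render: the shape is a rectangular box, roughly 29 × 21 mm footprint and 14 mm tall (dimensions read to the nearest mm from the axis ticks). For the g-code, the solid's height is divided into equal slices at the stated Δz and each level perimeter traced with G1 moves after a G0 lift.

; perimeter-only toolpath
G21 ; units = mm
G90 ; absolute positioning
G28 ; home
; layer 1
G0 Z2.800
G0 X0.000 Y0.000
G1 X29.000 Y0.000
G1 X29.000 Y21.000
G1 X0.000 Y21.000
G1 X0.000 Y0.000
; layer 2
G0 Z5.600
G0 X0.000 Y0.000
G1 X29.000 Y0.000
G1 X29.000 Y21.000
G1 X0.000 Y21.000
G1 X0.000 Y0.000
; layer 3
G0 Z8.400
G0 X0.000 Y0.000
G1 X29.000 Y0.000
G1 X29.000 Y21.000
G1 X0.000 Y21.000
G1 X0.000 Y0.000
; layer 4
G0 Z11.200
G0 X0.000 Y0.000
G1 X29.000 Y0.000
G1 X29.000 Y21.000
G1 X0.000 Y21.000
G1 X0.000 Y0.000
; layer 5
G0 Z14.000
G0 X0.000 Y0.000
G1 X29.000 Y0.000
G1 X29.000 Y21.000
G1 X0.000 Y21.000
G1 X0.000 Y0.000
M2 ; end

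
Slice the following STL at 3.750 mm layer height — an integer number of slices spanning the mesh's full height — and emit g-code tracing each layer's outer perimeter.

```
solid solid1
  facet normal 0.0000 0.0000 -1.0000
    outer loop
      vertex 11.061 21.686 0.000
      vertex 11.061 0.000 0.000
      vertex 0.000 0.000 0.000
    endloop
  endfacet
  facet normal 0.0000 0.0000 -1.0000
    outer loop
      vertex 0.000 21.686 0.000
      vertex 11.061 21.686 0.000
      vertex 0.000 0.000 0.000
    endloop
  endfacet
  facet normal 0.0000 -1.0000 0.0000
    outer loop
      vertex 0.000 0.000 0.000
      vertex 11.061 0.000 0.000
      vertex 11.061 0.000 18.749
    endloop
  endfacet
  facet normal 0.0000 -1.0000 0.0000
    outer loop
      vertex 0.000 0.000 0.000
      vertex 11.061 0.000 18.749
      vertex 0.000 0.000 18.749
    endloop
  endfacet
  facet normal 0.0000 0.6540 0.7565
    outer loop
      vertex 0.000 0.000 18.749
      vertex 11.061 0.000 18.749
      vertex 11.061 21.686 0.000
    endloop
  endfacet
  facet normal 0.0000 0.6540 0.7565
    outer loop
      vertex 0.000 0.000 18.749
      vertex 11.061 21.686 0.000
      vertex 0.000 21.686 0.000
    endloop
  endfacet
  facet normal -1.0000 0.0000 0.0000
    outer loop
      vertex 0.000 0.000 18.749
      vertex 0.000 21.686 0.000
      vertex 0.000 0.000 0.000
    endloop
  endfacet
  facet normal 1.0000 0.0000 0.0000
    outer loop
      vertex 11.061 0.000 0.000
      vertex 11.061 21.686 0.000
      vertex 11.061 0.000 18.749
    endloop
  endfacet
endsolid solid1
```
; perimeter-only toolpath
G21 ; units = mm
G90 ; absolute positioning
G28 ; home
; layer 1
G0 Z3.750
G0 X0.000 Y0.000
G1 X11.061 Y0.000
G1 X11.061 Y17.349
G1 X0.000 Y17.349
G1 X0.000 Y0.000
; layer 2
G0 Z7.500
G0 X0.000 Y0.000
G1 X11.061 Y0.000
G1 X11.061 Y13.012
G1 X0.000 Y13.012
G1 X0.000 Y0.000
; layer 3
G0 Z11.249
G0 X0.000 Y0.000
G1 X11.061 Y0.000
G1 X11.061 Y8.674
G1 X0.000 Y8.674
G1 X0.000 Y0.000
; layer 4
G0 Z14.999
G0 X0.000 Y0.000
G1 X11.061 Y0.000
G1 X11.061 Y4.337
G1 X0.000 Y4.337
G1 X0.000 Y0.000
M2 ; end

The solid is a wedge (ramp): 11.1 × 21.7 mm base, rising to 18.7 mm along the y=0 edge and sloping linearly to z=0 at y=21.7. Slicing at Δz = 3.750 mm — 5 equal slices spanning the solid's height, so layer i sits at z = i·h/5 — gives 4 non-empty perimeters. Each is a 4-segment closed polygon; G0 lifts to the layer z and rapids to the start vertex, then G1 traces the edges. The cross-section shrinks linearly with z (the slice at the apex is degenerate and omitted).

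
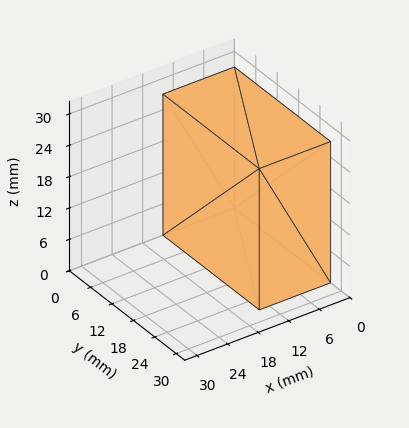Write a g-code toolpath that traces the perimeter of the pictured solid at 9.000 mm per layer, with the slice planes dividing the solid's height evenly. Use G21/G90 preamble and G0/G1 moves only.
Reading the render: the shape is a rectangular box, roughly 14 × 27 mm footprint and 27 mm tall (dimensions read to the nearest mm from the axis ticks). For the g-code, the solid's height is divided into equal slices at the stated Δz and each level perimeter traced with G1 moves after a G0 lift.

; perimeter-only toolpath
G21 ; units = mm
G90 ; absolute positioning
G28 ; home
; layer 1
G0 Z9.000
G0 X0.000 Y0.000
G1 X14.000 Y0.000
G1 X14.000 Y27.000
G1 X0.000 Y27.000
G1 X0.000 Y0.000
; layer 2
G0 Z18.000
G0 X0.000 Y0.000
G1 X14.000 Y0.000
G1 X14.000 Y27.000
G1 X0.000 Y27.000
G1 X0.000 Y0.000
; layer 3
G0 Z27.000
G0 X0.000 Y0.000
G1 X14.000 Y0.000
G1 X14.000 Y27.000
G1 X0.000 Y27.000
G1 X0.000 Y0.000
M2 ; end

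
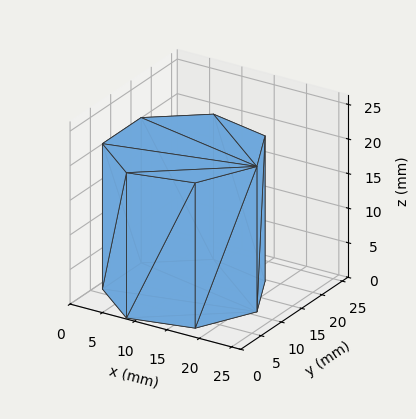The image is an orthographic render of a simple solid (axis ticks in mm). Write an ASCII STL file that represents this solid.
Reading the render: the shape is a regular 7-sided prism (a cylinder approximated with 7 flat sides), circumscribed radius ≈ 11 mm, height ≈ 21 mm (dimensions read to the nearest mm from the axis ticks). For the STL, each face is triangulated and given an outward normal.

solid part
  facet normal 0.0000 0.0000 -1.0000
    outer loop
      vertex 8.552 21.724 0.000
      vertex 17.858 19.600 0.000
      vertex 22.000 11.000 0.000
    endloop
  endfacet
  facet normal 0.0000 0.0000 -1.0000
    outer loop
      vertex 1.089 15.773 0.000
      vertex 8.552 21.724 0.000
      vertex 22.000 11.000 0.000
    endloop
  endfacet
  facet normal 0.0000 0.0000 -1.0000
    outer loop
      vertex 1.089 6.227 0.000
      vertex 1.089 15.773 0.000
      vertex 22.000 11.000 0.000
    endloop
  endfacet
  facet normal 0.0000 0.0000 -1.0000
    outer loop
      vertex 8.552 0.276 0.000
      vertex 1.089 6.227 0.000
      vertex 22.000 11.000 0.000
    endloop
  endfacet
  facet normal 0.0000 0.0000 -1.0000
    outer loop
      vertex 17.858 2.400 0.000
      vertex 8.552 0.276 0.000
      vertex 22.000 11.000 0.000
    endloop
  endfacet
  facet normal 0.0000 0.0000 1.0000
    outer loop
      vertex 22.000 11.000 21.000
      vertex 17.858 19.600 21.000
      vertex 8.552 21.724 21.000
    endloop
  endfacet
  facet normal 0.0000 0.0000 1.0000
    outer loop
      vertex 22.000 11.000 21.000
      vertex 8.552 21.724 21.000
      vertex 1.089 15.773 21.000
    endloop
  endfacet
  facet normal 0.0000 0.0000 1.0000
    outer loop
      vertex 22.000 11.000 21.000
      vertex 1.089 15.773 21.000
      vertex 1.089 6.227 21.000
    endloop
  endfacet
  facet normal 0.0000 0.0000 1.0000
    outer loop
      vertex 22.000 11.000 21.000
      vertex 1.089 6.227 21.000
      vertex 8.552 0.276 21.000
    endloop
  endfacet
  facet normal 0.0000 0.0000 1.0000
    outer loop
      vertex 22.000 11.000 21.000
      vertex 8.552 0.276 21.000
      vertex 17.858 2.400 21.000
    endloop
  endfacet
  facet normal 0.9010 0.4339 0.0000
    outer loop
      vertex 22.000 11.000 0.000
      vertex 17.858 19.600 0.000
      vertex 17.858 19.600 21.000
    endloop
  endfacet
  facet normal 0.9010 0.4339 0.0000
    outer loop
      vertex 22.000 11.000 0.000
      vertex 17.858 19.600 21.000
      vertex 22.000 11.000 21.000
    endloop
  endfacet
  facet normal 0.2225 0.9749 0.0000
    outer loop
      vertex 17.858 19.600 0.000
      vertex 8.552 21.724 0.000
      vertex 8.552 21.724 21.000
    endloop
  endfacet
  facet normal 0.2225 0.9749 0.0000
    outer loop
      vertex 17.858 19.600 0.000
      vertex 8.552 21.724 21.000
      vertex 17.858 19.600 21.000
    endloop
  endfacet
  facet normal -0.6235 0.7819 0.0000
    outer loop
      vertex 8.552 21.724 0.000
      vertex 1.089 15.773 0.000
      vertex 1.089 15.773 21.000
    endloop
  endfacet
  facet normal -0.6235 0.7819 0.0000
    outer loop
      vertex 8.552 21.724 0.000
      vertex 1.089 15.773 21.000
      vertex 8.552 21.724 21.000
    endloop
  endfacet
  facet normal -1.0000 0.0000 0.0000
    outer loop
      vertex 1.089 15.773 0.000
      vertex 1.089 6.227 0.000
      vertex 1.089 6.227 21.000
    endloop
  endfacet
  facet normal -1.0000 0.0000 0.0000
    outer loop
      vertex 1.089 15.773 0.000
      vertex 1.089 6.227 21.000
      vertex 1.089 15.773 21.000
    endloop
  endfacet
  facet normal -0.6235 -0.7819 0.0000
    outer loop
      vertex 1.089 6.227 0.000
      vertex 8.552 0.276 0.000
      vertex 8.552 0.276 21.000
    endloop
  endfacet
  facet normal -0.6235 -0.7819 0.0000
    outer loop
      vertex 1.089 6.227 0.000
      vertex 8.552 0.276 21.000
      vertex 1.089 6.227 21.000
    endloop
  endfacet
  facet normal 0.2225 -0.9749 0.0000
    outer loop
      vertex 8.552 0.276 0.000
      vertex 17.858 2.400 0.000
      vertex 17.858 2.400 21.000
    endloop
  endfacet
  facet normal 0.2225 -0.9749 0.0000
    outer loop
      vertex 8.552 0.276 0.000
      vertex 17.858 2.400 21.000
      vertex 8.552 0.276 21.000
    endloop
  endfacet
  facet normal 0.9010 -0.4339 0.0000
    outer loop
      vertex 17.858 2.400 0.000
      vertex 22.000 11.000 0.000
      vertex 22.000 11.000 21.000
    endloop
  endfacet
  facet normal 0.9010 -0.4339 0.0000
    outer loop
      vertex 17.858 2.400 0.000
      vertex 22.000 11.000 21.000
      vertex 17.858 2.400 21.000
    endloop
  endfacet
endsolid part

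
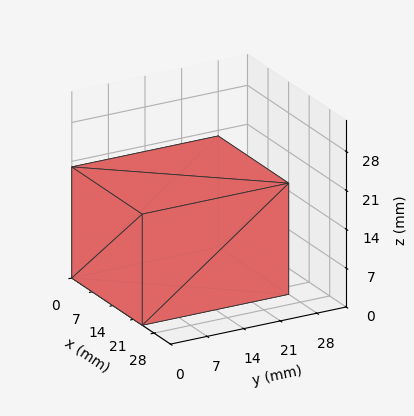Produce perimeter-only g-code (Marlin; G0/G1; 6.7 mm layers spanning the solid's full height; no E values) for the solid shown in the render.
Reading the render: the shape is a rectangular box, roughly 24 × 28 mm footprint and 20 mm tall (dimensions read to the nearest mm from the axis ticks). For the g-code, the solid's height is divided into equal slices at the stated Δz and each level perimeter traced with G1 moves after a G0 lift.

; perimeter-only toolpath
G21 ; units = mm
G90 ; absolute positioning
G28 ; home
; layer 1
G0 Z6.7
G0 X0.0 Y0.0
G1 X24.0 Y0.0
G1 X24.0 Y28.0
G1 X0.0 Y28.0
G1 X0.0 Y0.0
; layer 2
G0 Z13.3
G0 X0.0 Y0.0
G1 X24.0 Y0.0
G1 X24.0 Y28.0
G1 X0.0 Y28.0
G1 X0.0 Y0.0
; layer 3
G0 Z20.0
G0 X0.0 Y0.0
G1 X24.0 Y0.0
G1 X24.0 Y28.0
G1 X0.0 Y28.0
G1 X0.0 Y0.0
M2 ; end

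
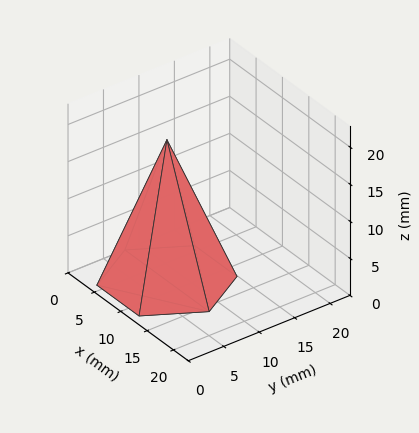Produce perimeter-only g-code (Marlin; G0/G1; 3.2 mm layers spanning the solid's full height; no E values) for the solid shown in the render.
Reading the render: the shape is a regular 6-sided pyramid, base circumscribed radius ≈ 8 mm, apex at z ≈ 19 mm (dimensions read to the nearest mm from the axis ticks). For the g-code, the solid's height is divided into equal slices at the stated Δz and each level perimeter traced with G1 moves after a G0 lift.

; perimeter-only toolpath
G21 ; units = mm
G90 ; absolute positioning
G28 ; home
; layer 1
G0 Z3.2
G0 X14.7 Y8.0
G1 X11.3 Y13.8
G1 X4.7 Y13.8
G1 X1.3 Y8.0
G1 X4.7 Y2.2
G1 X11.3 Y2.2
G1 X14.7 Y8.0
; layer 2
G0 Z6.3
G0 X13.3 Y8.0
G1 X10.7 Y12.6
G1 X5.3 Y12.6
G1 X2.7 Y8.0
G1 X5.3 Y3.4
G1 X10.7 Y3.4
G1 X13.3 Y8.0
; layer 3
G0 Z9.5
G0 X12.0 Y8.0
G1 X10.0 Y11.4
G1 X6.0 Y11.4
G1 X4.0 Y8.0
G1 X6.0 Y4.5
G1 X10.0 Y4.5
G1 X12.0 Y8.0
; layer 4
G0 Z12.7
G0 X10.7 Y8.0
G1 X9.3 Y10.3
G1 X6.7 Y10.3
G1 X5.3 Y8.0
G1 X6.7 Y5.7
G1 X9.3 Y5.7
G1 X10.7 Y8.0
; layer 5
G0 Z15.8
G0 X9.3 Y8.0
G1 X8.7 Y9.2
G1 X7.3 Y9.2
G1 X6.7 Y8.0
G1 X7.3 Y6.8
G1 X8.7 Y6.8
G1 X9.3 Y8.0
M2 ; end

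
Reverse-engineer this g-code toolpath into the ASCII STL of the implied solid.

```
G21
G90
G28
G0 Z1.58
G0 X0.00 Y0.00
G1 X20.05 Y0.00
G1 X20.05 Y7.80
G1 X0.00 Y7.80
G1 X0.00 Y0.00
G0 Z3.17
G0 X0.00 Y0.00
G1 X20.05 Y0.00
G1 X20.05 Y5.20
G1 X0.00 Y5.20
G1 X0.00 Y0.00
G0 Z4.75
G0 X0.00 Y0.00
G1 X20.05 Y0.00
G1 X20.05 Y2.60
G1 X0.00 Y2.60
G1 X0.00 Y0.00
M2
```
solid part
  facet normal 0.0000 0.0000 -1.0000
    outer loop
      vertex 20.05 10.40 0.00
      vertex 20.05 0.00 0.00
      vertex 0.00 0.00 0.00
    endloop
  endfacet
  facet normal 0.0000 0.0000 -1.0000
    outer loop
      vertex 0.00 10.40 0.00
      vertex 20.05 10.40 0.00
      vertex 0.00 0.00 0.00
    endloop
  endfacet
  facet normal 0.0000 -1.0000 0.0000
    outer loop
      vertex 0.00 0.00 0.00
      vertex 20.05 0.00 0.00
      vertex 20.05 0.00 6.33
    endloop
  endfacet
  facet normal 0.0000 -1.0000 0.0000
    outer loop
      vertex 0.00 0.00 0.00
      vertex 20.05 0.00 6.33
      vertex 0.00 0.00 6.33
    endloop
  endfacet
  facet normal 0.0000 0.5199 0.8542
    outer loop
      vertex 0.00 0.00 6.33
      vertex 20.05 0.00 6.33
      vertex 20.05 10.40 0.00
    endloop
  endfacet
  facet normal 0.0000 0.5199 0.8542
    outer loop
      vertex 0.00 0.00 6.33
      vertex 20.05 10.40 0.00
      vertex 0.00 10.40 0.00
    endloop
  endfacet
  facet normal -1.0000 0.0000 0.0000
    outer loop
      vertex 0.00 0.00 6.33
      vertex 0.00 10.40 0.00
      vertex 0.00 0.00 0.00
    endloop
  endfacet
  facet normal 1.0000 0.0000 0.0000
    outer loop
      vertex 20.05 0.00 0.00
      vertex 20.05 10.40 0.00
      vertex 20.05 0.00 6.33
    endloop
  endfacet
endsolid part

The G0 Z moves step by Δz≈1.58 mm. The G1 loops shrink linearly with z, so the solid tapers from its base footprint up to z≈6.33. Closing with a flat bottom cap and the tapered top and triangulating gives 8 facets — a wedge (ramp): 20.1 × 10.4 mm base, rising to 6.33 mm along the y=0 edge and sloping linearly to z=0 at y=10.4.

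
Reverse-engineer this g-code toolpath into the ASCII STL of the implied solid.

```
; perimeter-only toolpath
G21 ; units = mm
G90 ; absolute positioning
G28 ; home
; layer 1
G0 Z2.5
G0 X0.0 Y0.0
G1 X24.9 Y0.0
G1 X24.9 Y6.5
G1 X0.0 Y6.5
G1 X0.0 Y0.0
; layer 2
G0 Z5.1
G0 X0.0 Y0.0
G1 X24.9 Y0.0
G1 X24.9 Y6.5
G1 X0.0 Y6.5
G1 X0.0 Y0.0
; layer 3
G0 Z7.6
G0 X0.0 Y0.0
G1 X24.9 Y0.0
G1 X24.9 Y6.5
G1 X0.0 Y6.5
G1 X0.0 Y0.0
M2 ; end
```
solid part
  facet normal 0.0000 0.0000 -1.0000
    outer loop
      vertex 24.9 6.5 0.0
      vertex 24.9 0.0 0.0
      vertex 0.0 0.0 0.0
    endloop
  endfacet
  facet normal 0.0000 0.0000 -1.0000
    outer loop
      vertex 0.0 6.5 0.0
      vertex 24.9 6.5 0.0
      vertex 0.0 0.0 0.0
    endloop
  endfacet
  facet normal 0.0000 0.0000 1.0000
    outer loop
      vertex 0.0 0.0 7.6
      vertex 24.9 0.0 7.6
      vertex 24.9 6.5 7.6
    endloop
  endfacet
  facet normal 0.0000 0.0000 1.0000
    outer loop
      vertex 0.0 0.0 7.6
      vertex 24.9 6.5 7.6
      vertex 0.0 6.5 7.6
    endloop
  endfacet
  facet normal 0.0000 -1.0000 0.0000
    outer loop
      vertex 0.0 0.0 0.0
      vertex 24.9 0.0 0.0
      vertex 24.9 0.0 7.6
    endloop
  endfacet
  facet normal 0.0000 -1.0000 0.0000
    outer loop
      vertex 0.0 0.0 0.0
      vertex 24.9 0.0 7.6
      vertex 0.0 0.0 7.6
    endloop
  endfacet
  facet normal 0.0000 1.0000 0.0000
    outer loop
      vertex 24.9 6.5 7.6
      vertex 24.9 6.5 0.0
      vertex 0.0 6.5 0.0
    endloop
  endfacet
  facet normal 0.0000 1.0000 0.0000
    outer loop
      vertex 0.0 6.5 7.6
      vertex 24.9 6.5 7.6
      vertex 0.0 6.5 0.0
    endloop
  endfacet
  facet normal -1.0000 0.0000 0.0000
    outer loop
      vertex 0.0 6.5 7.6
      vertex 0.0 6.5 0.0
      vertex 0.0 0.0 0.0
    endloop
  endfacet
  facet normal -1.0000 0.0000 0.0000
    outer loop
      vertex 0.0 0.0 7.6
      vertex 0.0 6.5 7.6
      vertex 0.0 0.0 0.0
    endloop
  endfacet
  facet normal 1.0000 0.0000 0.0000
    outer loop
      vertex 24.9 0.0 0.0
      vertex 24.9 6.5 0.0
      vertex 24.9 6.5 7.6
    endloop
  endfacet
  facet normal 1.0000 0.0000 0.0000
    outer loop
      vertex 24.9 0.0 0.0
      vertex 24.9 6.5 7.6
      vertex 24.9 0.0 7.6
    endloop
  endfacet
endsolid part

The G0 Z moves step by Δz≈2.5 mm. Every layer's G1 loop is the same polygon, so the solid is a straight extrusion of it from z=0 to z≈7.6. Closing with flat bottom and top caps and triangulating gives 12 facets — a rectangular box, roughly 24.9 × 6.5 mm footprint and 7.6 mm tall.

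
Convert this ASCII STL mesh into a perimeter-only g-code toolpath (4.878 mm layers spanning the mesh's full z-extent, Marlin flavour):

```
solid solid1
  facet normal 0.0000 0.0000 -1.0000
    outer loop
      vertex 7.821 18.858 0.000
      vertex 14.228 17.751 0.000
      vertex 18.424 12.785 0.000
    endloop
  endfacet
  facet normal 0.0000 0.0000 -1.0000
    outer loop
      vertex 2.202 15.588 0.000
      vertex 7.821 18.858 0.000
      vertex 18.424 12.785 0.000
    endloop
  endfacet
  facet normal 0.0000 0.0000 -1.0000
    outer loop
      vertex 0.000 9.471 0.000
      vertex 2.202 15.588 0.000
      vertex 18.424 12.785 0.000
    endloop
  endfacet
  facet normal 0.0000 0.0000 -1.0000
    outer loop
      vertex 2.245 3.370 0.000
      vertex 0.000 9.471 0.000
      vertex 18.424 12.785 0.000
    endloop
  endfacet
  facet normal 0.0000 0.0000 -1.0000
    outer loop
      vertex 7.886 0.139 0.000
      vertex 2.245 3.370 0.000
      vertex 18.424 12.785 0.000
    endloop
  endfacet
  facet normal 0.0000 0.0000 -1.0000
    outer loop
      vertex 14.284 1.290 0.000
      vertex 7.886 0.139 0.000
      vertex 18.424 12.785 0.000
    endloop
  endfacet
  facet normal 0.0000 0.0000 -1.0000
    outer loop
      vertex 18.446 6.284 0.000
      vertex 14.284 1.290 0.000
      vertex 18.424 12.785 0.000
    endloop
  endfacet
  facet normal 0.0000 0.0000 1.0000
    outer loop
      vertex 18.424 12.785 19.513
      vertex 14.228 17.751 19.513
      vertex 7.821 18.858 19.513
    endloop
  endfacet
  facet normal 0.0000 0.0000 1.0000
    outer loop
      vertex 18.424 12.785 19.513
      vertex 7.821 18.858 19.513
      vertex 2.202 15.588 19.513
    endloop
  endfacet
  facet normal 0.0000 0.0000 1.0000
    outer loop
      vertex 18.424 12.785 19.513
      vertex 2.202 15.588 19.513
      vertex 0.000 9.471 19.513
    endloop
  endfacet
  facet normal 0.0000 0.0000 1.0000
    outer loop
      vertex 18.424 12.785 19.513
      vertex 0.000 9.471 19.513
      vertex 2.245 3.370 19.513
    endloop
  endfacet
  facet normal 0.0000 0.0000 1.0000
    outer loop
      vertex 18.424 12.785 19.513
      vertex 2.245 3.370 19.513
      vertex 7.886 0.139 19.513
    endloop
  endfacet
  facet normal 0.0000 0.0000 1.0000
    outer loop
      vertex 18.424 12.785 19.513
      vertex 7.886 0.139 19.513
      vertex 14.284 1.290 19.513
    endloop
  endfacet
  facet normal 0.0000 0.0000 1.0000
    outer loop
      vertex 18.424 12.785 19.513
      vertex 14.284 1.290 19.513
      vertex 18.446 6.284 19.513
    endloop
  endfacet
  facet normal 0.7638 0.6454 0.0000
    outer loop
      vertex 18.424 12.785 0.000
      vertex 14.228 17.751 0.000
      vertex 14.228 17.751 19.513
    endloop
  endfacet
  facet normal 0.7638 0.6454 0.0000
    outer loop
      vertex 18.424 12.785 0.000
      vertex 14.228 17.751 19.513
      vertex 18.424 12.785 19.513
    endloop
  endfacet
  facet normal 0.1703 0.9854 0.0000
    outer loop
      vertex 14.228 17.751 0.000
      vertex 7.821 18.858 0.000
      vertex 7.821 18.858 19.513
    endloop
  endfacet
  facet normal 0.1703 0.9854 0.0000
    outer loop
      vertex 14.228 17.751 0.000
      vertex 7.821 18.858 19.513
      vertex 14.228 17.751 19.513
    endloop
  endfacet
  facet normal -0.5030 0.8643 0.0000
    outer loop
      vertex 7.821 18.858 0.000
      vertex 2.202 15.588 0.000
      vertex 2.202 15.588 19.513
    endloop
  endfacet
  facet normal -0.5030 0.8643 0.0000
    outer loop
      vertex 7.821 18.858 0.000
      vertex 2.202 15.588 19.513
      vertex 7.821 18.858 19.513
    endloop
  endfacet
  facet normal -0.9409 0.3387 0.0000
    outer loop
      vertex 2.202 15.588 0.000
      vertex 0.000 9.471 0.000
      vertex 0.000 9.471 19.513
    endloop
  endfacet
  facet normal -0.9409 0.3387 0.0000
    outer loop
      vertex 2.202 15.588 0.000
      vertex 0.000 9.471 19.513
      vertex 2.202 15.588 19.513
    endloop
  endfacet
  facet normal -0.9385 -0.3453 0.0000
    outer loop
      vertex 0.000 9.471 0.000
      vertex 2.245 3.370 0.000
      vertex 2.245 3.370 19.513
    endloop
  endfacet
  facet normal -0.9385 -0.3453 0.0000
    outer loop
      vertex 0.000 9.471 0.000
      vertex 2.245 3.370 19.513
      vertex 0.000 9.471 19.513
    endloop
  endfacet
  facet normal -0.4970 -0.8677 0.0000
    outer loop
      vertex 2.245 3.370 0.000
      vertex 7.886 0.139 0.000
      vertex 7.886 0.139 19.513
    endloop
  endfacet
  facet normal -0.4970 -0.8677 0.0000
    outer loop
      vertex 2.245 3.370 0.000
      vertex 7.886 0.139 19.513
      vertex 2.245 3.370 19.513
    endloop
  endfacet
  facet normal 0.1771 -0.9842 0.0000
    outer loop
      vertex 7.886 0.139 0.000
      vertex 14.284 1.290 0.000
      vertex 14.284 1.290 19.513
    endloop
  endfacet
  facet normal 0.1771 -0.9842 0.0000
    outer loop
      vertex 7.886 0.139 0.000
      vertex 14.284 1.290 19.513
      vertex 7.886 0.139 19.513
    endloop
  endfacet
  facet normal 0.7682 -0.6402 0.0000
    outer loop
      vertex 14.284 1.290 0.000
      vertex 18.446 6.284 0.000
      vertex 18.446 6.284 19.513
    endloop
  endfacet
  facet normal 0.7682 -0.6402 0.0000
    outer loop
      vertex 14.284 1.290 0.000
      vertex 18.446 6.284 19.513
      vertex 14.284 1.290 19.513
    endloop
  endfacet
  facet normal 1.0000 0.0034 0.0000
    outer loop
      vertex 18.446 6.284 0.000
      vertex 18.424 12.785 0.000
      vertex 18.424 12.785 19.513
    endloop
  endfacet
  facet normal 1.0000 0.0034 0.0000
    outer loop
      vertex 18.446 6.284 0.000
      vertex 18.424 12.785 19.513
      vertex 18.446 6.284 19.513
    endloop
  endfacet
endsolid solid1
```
; perimeter-only toolpath
G21 ; units = mm
G90 ; absolute positioning
G28 ; home
; layer 1
G0 Z4.878
G0 X18.424 Y12.785
G1 X14.228 Y17.751
G1 X7.821 Y18.858
G1 X2.202 Y15.588
G1 X0.000 Y9.471
G1 X2.245 Y3.370
G1 X7.886 Y0.139
G1 X14.284 Y1.290
G1 X18.446 Y6.284
G1 X18.424 Y12.785
; layer 2
G0 Z9.757
G0 X18.424 Y12.785
G1 X14.228 Y17.751
G1 X7.821 Y18.858
G1 X2.202 Y15.588
G1 X0.000 Y9.471
G1 X2.245 Y3.370
G1 X7.886 Y0.139
G1 X14.284 Y1.290
G1 X18.446 Y6.284
G1 X18.424 Y12.785
; layer 3
G0 Z14.635
G0 X18.424 Y12.785
G1 X14.228 Y17.751
G1 X7.821 Y18.858
G1 X2.202 Y15.588
G1 X0.000 Y9.471
G1 X2.245 Y3.370
G1 X7.886 Y0.139
G1 X14.284 Y1.290
G1 X18.446 Y6.284
G1 X18.424 Y12.785
; layer 4
G0 Z19.513
G0 X18.424 Y12.785
G1 X14.228 Y17.751
G1 X7.821 Y18.858
G1 X2.202 Y15.588
G1 X0.000 Y9.471
G1 X2.245 Y3.370
G1 X7.886 Y0.139
G1 X14.284 Y1.290
G1 X18.446 Y6.284
G1 X18.424 Y12.785
M2 ; end

The solid is a regular 9-sided prism (a cylinder approximated with 9 flat sides), circumscribed radius ≈ 9.5 mm, height ≈ 19.5 mm. Slicing at Δz = 4.878 mm — 4 equal slices spanning the solid's height, so layer i sits at z = i·h/4 — gives 4 non-empty perimeters. Each is a 9-segment closed polygon; G0 lifts to the layer z and rapids to the start vertex, then G1 traces the edges.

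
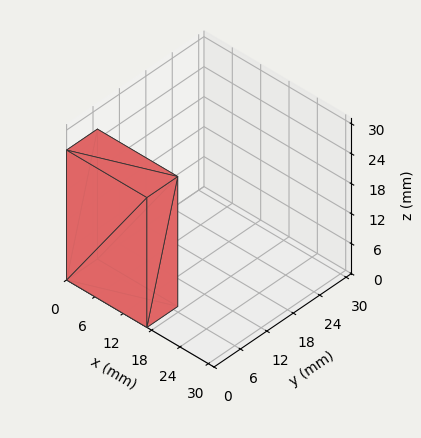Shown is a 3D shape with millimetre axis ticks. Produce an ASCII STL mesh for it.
Reading the render: the shape is a rectangular box, roughly 17 × 7 mm footprint and 26 mm tall (dimensions read to the nearest mm from the axis ticks). For the STL, each face is triangulated and given an outward normal.

solid part
  facet normal 0.0000 0.0000 -1.0000
    outer loop
      vertex 17.00 7.00 0.00
      vertex 17.00 0.00 0.00
      vertex 0.00 0.00 0.00
    endloop
  endfacet
  facet normal 0.0000 0.0000 -1.0000
    outer loop
      vertex 0.00 7.00 0.00
      vertex 17.00 7.00 0.00
      vertex 0.00 0.00 0.00
    endloop
  endfacet
  facet normal 0.0000 0.0000 1.0000
    outer loop
      vertex 0.00 0.00 26.00
      vertex 17.00 0.00 26.00
      vertex 17.00 7.00 26.00
    endloop
  endfacet
  facet normal 0.0000 0.0000 1.0000
    outer loop
      vertex 0.00 0.00 26.00
      vertex 17.00 7.00 26.00
      vertex 0.00 7.00 26.00
    endloop
  endfacet
  facet normal 0.0000 -1.0000 0.0000
    outer loop
      vertex 0.00 0.00 0.00
      vertex 17.00 0.00 0.00
      vertex 17.00 0.00 26.00
    endloop
  endfacet
  facet normal 0.0000 -1.0000 0.0000
    outer loop
      vertex 0.00 0.00 0.00
      vertex 17.00 0.00 26.00
      vertex 0.00 0.00 26.00
    endloop
  endfacet
  facet normal 0.0000 1.0000 0.0000
    outer loop
      vertex 17.00 7.00 26.00
      vertex 17.00 7.00 0.00
      vertex 0.00 7.00 0.00
    endloop
  endfacet
  facet normal 0.0000 1.0000 0.0000
    outer loop
      vertex 0.00 7.00 26.00
      vertex 17.00 7.00 26.00
      vertex 0.00 7.00 0.00
    endloop
  endfacet
  facet normal -1.0000 0.0000 0.0000
    outer loop
      vertex 0.00 7.00 26.00
      vertex 0.00 7.00 0.00
      vertex 0.00 0.00 0.00
    endloop
  endfacet
  facet normal -1.0000 0.0000 0.0000
    outer loop
      vertex 0.00 0.00 26.00
      vertex 0.00 7.00 26.00
      vertex 0.00 0.00 0.00
    endloop
  endfacet
  facet normal 1.0000 0.0000 0.0000
    outer loop
      vertex 17.00 0.00 0.00
      vertex 17.00 7.00 0.00
      vertex 17.00 7.00 26.00
    endloop
  endfacet
  facet normal 1.0000 0.0000 0.0000
    outer loop
      vertex 17.00 0.00 0.00
      vertex 17.00 7.00 26.00
      vertex 17.00 0.00 26.00
    endloop
  endfacet
endsolid part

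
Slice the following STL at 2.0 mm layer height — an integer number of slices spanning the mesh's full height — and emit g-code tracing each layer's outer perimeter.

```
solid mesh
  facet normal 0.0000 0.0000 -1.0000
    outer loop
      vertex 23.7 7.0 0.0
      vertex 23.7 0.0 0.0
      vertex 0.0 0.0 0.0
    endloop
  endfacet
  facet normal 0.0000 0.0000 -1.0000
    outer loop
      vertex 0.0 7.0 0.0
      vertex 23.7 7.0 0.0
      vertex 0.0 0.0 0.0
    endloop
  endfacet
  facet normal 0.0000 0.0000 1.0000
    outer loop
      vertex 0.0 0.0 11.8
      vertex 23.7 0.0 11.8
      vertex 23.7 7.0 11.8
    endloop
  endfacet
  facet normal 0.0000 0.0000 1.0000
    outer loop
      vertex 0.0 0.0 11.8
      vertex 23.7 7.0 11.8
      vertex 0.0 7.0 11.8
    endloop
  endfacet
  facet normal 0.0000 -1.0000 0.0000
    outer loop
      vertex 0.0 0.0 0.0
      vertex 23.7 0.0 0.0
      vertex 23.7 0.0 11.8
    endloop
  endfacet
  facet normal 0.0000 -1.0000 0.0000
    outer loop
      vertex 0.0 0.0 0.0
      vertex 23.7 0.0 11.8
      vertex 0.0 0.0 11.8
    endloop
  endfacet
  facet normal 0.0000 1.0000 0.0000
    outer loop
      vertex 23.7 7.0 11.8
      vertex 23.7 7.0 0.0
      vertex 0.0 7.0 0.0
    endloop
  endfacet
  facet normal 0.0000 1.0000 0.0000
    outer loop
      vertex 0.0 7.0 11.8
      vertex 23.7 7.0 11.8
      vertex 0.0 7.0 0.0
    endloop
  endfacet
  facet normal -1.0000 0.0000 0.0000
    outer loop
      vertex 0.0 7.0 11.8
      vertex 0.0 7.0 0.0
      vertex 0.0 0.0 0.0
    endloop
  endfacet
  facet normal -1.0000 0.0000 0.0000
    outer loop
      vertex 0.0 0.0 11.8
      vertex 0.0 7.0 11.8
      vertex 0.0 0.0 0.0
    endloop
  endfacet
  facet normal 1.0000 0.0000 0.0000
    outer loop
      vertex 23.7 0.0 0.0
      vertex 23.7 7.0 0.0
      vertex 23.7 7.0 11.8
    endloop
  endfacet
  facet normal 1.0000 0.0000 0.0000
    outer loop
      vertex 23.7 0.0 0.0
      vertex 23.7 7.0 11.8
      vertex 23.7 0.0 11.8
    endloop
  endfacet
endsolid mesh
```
; perimeter-only toolpath
G21 ; units = mm
G90 ; absolute positioning
G28 ; home
; layer 1
G0 Z2.0
G0 X0.0 Y0.0
G1 X23.7 Y0.0
G1 X23.7 Y7.0
G1 X0.0 Y7.0
G1 X0.0 Y0.0
; layer 2
G0 Z3.9
G0 X0.0 Y0.0
G1 X23.7 Y0.0
G1 X23.7 Y7.0
G1 X0.0 Y7.0
G1 X0.0 Y0.0
; layer 3
G0 Z5.9
G0 X0.0 Y0.0
G1 X23.7 Y0.0
G1 X23.7 Y7.0
G1 X0.0 Y7.0
G1 X0.0 Y0.0
; layer 4
G0 Z7.9
G0 X0.0 Y0.0
G1 X23.7 Y0.0
G1 X23.7 Y7.0
G1 X0.0 Y7.0
G1 X0.0 Y0.0
; layer 5
G0 Z9.8
G0 X0.0 Y0.0
G1 X23.7 Y0.0
G1 X23.7 Y7.0
G1 X0.0 Y7.0
G1 X0.0 Y0.0
; layer 6
G0 Z11.8
G0 X0.0 Y0.0
G1 X23.7 Y0.0
G1 X23.7 Y7.0
G1 X0.0 Y7.0
G1 X0.0 Y0.0
M2 ; end

The solid is a rectangular box, roughly 23.7 × 7 mm footprint and 11.8 mm tall. Slicing at Δz = 2.0 mm — 6 equal slices spanning the solid's height, so layer i sits at z = i·h/6 — gives 6 non-empty perimeters. Each is a 4-segment closed polygon; G0 lifts to the layer z and rapids to the start vertex, then G1 traces the edges.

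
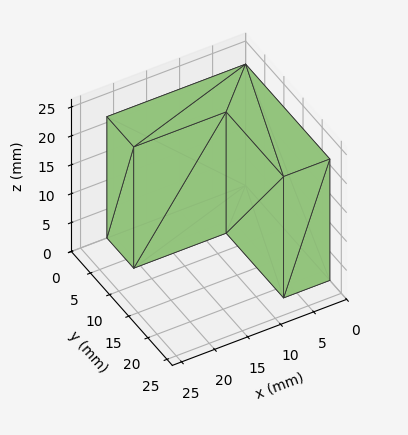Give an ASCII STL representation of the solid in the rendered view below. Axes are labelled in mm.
Reading the render: the shape is an L-shaped prism: outer 21 × 22 mm, arm thicknesses ≈ 7 mm (horizontal) and 7 mm (vertical), extruded 21 mm in z (dimensions read to the nearest mm from the axis ticks). For the STL, each face is triangulated and given an outward normal.

solid part
  facet normal 0.0000 0.0000 -1.0000
    outer loop
      vertex 21.00 7.00 0.00
      vertex 21.00 0.00 0.00
      vertex 0.00 0.00 0.00
    endloop
  endfacet
  facet normal 0.0000 0.0000 -1.0000
    outer loop
      vertex 7.00 7.00 0.00
      vertex 21.00 7.00 0.00
      vertex 0.00 0.00 0.00
    endloop
  endfacet
  facet normal 0.0000 0.0000 -1.0000
    outer loop
      vertex 7.00 22.00 0.00
      vertex 7.00 7.00 0.00
      vertex 0.00 0.00 0.00
    endloop
  endfacet
  facet normal 0.0000 0.0000 -1.0000
    outer loop
      vertex 0.00 22.00 0.00
      vertex 7.00 22.00 0.00
      vertex 0.00 0.00 0.00
    endloop
  endfacet
  facet normal 0.0000 0.0000 1.0000
    outer loop
      vertex 0.00 0.00 21.00
      vertex 21.00 0.00 21.00
      vertex 21.00 7.00 21.00
    endloop
  endfacet
  facet normal 0.0000 0.0000 1.0000
    outer loop
      vertex 0.00 0.00 21.00
      vertex 21.00 7.00 21.00
      vertex 7.00 7.00 21.00
    endloop
  endfacet
  facet normal 0.0000 0.0000 1.0000
    outer loop
      vertex 0.00 0.00 21.00
      vertex 7.00 7.00 21.00
      vertex 7.00 22.00 21.00
    endloop
  endfacet
  facet normal 0.0000 0.0000 1.0000
    outer loop
      vertex 0.00 0.00 21.00
      vertex 7.00 22.00 21.00
      vertex 0.00 22.00 21.00
    endloop
  endfacet
  facet normal 0.0000 -1.0000 0.0000
    outer loop
      vertex 0.00 0.00 0.00
      vertex 21.00 0.00 0.00
      vertex 21.00 0.00 21.00
    endloop
  endfacet
  facet normal 0.0000 -1.0000 0.0000
    outer loop
      vertex 0.00 0.00 0.00
      vertex 21.00 0.00 21.00
      vertex 0.00 0.00 21.00
    endloop
  endfacet
  facet normal 1.0000 0.0000 0.0000
    outer loop
      vertex 21.00 0.00 0.00
      vertex 21.00 7.00 0.00
      vertex 21.00 7.00 21.00
    endloop
  endfacet
  facet normal 1.0000 0.0000 0.0000
    outer loop
      vertex 21.00 0.00 0.00
      vertex 21.00 7.00 21.00
      vertex 21.00 0.00 21.00
    endloop
  endfacet
  facet normal 0.0000 1.0000 0.0000
    outer loop
      vertex 21.00 7.00 0.00
      vertex 7.00 7.00 0.00
      vertex 7.00 7.00 21.00
    endloop
  endfacet
  facet normal 0.0000 1.0000 0.0000
    outer loop
      vertex 21.00 7.00 0.00
      vertex 7.00 7.00 21.00
      vertex 21.00 7.00 21.00
    endloop
  endfacet
  facet normal 1.0000 0.0000 0.0000
    outer loop
      vertex 7.00 7.00 0.00
      vertex 7.00 22.00 0.00
      vertex 7.00 22.00 21.00
    endloop
  endfacet
  facet normal 1.0000 0.0000 0.0000
    outer loop
      vertex 7.00 7.00 0.00
      vertex 7.00 22.00 21.00
      vertex 7.00 7.00 21.00
    endloop
  endfacet
  facet normal 0.0000 1.0000 0.0000
    outer loop
      vertex 7.00 22.00 0.00
      vertex 0.00 22.00 0.00
      vertex 0.00 22.00 21.00
    endloop
  endfacet
  facet normal 0.0000 1.0000 0.0000
    outer loop
      vertex 7.00 22.00 0.00
      vertex 0.00 22.00 21.00
      vertex 7.00 22.00 21.00
    endloop
  endfacet
  facet normal -1.0000 0.0000 0.0000
    outer loop
      vertex 0.00 22.00 0.00
      vertex 0.00 0.00 0.00
      vertex 0.00 0.00 21.00
    endloop
  endfacet
  facet normal -1.0000 0.0000 0.0000
    outer loop
      vertex 0.00 22.00 0.00
      vertex 0.00 0.00 21.00
      vertex 0.00 22.00 21.00
    endloop
  endfacet
endsolid part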